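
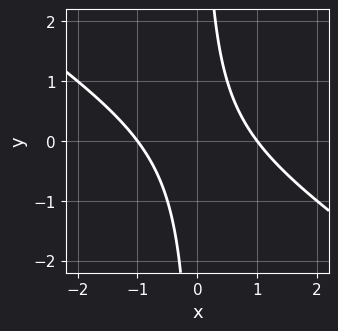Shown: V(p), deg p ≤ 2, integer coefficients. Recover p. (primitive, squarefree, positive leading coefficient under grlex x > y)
2*x^2 + 3*x*y - 2

(a) The degree is 2 — no degree-1 curve has this shape.
(b) Checking where it meets the axes: the curve avoids every integer y-axis point in the box; the x-axis gridline crossings are at x ∈ {-1, 1}.
(c) Assembling these constraints gives the stated polynomial.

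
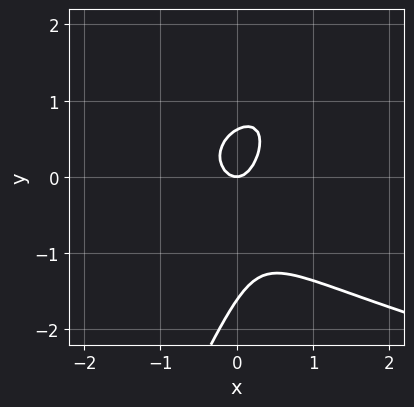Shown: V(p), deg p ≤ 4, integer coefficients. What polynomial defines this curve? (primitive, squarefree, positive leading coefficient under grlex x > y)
2*x*y^2 - y^3 - 3*x^2 - y^2 + y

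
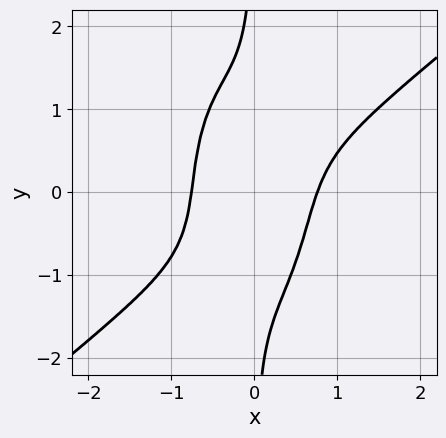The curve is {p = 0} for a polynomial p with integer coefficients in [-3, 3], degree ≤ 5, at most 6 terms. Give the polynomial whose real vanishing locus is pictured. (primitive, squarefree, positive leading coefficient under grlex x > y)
3*x^4 - 3*x^3*y - x*y^3 - x^2*y - 1

(a) The degree is 4 — the shape is more complex than any degree-3 curve.
(b) From the visible intercepts: it misses every integer gridline on the y-axis.
(c) Assembling these constraints gives the stated polynomial.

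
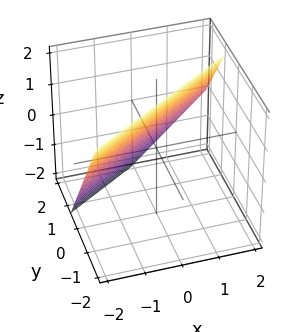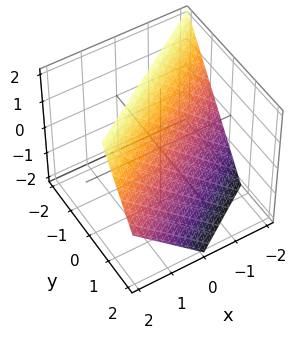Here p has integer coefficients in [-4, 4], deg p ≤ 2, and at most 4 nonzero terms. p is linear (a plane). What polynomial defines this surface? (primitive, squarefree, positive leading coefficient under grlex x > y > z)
2*x - 3*y - 2*z + 2

First, deg p = 1.
Then, observable constraints: one z-axis crossing is at z = 1; it crosses the x-axis at the gridline x = -1.
Finally, matching integer coefficients to the picture gives p.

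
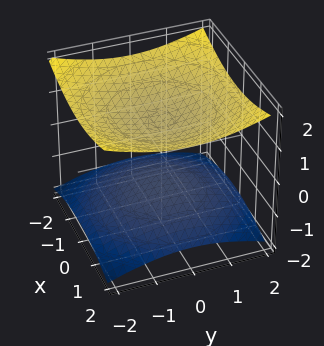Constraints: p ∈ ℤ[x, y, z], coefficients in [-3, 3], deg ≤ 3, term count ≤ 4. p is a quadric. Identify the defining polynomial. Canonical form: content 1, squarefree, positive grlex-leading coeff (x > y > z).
There are 2 components. Treating them together as one polynomial.
Degree: two sheets facing apart; a quadric, so deg p = 2.
By symmetry, every cross-section ⟂ z is a circle, so x, y appear only via x² + y²; it's symmetric under z → −z, forcing even powers of z.
Observable constraints: the surface avoids every integer x-axis point in the box; the surface avoids every integer y-axis point in the box; the z-axis gridline crossings are at z ∈ {-1, 1}.
The integer polynomial consistent with all of this is the stated p.

x^2 + y^2 - 3*z^2 + 3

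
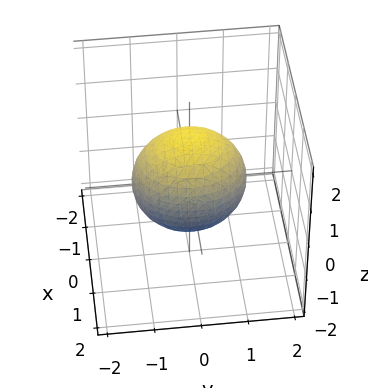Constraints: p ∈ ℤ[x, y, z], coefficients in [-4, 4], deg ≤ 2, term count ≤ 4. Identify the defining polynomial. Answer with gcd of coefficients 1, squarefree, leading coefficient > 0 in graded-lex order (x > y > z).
1. deg p = 2. A closed, bounded, convex surface; a quadric.
2. Symmetries: mirror symmetry z ↦ −z ⇒ only even powers of z; it's symmetric under x → −x, forcing even powers of x; it's symmetric under y → −y, forcing even powers of y.
3. Reading off the gridlines: among the integer gridlines, it crosses the x-axis at x ∈ {-1, 1}.
4. Solving for integer coefficients yields p as stated.

3*x^2 + 2*y^2 + 2*z^2 - 3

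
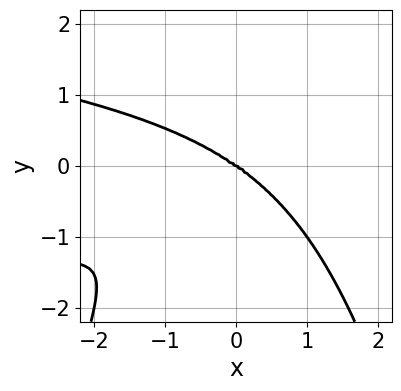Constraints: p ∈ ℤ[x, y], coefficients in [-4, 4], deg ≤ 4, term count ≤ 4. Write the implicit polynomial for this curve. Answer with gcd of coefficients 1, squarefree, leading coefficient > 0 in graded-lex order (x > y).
2*x^2*y^2 + x^3 + 3*y^3

First, the degree is 4 — the shape is more complex than any degree-3 curve.
Then, reading off the gridlines: it crosses the x-axis at the gridline x = 0; it meets the y-axis at y = 0 (among the integer gridlines).
Finally, solving for integer coefficients yields p as stated.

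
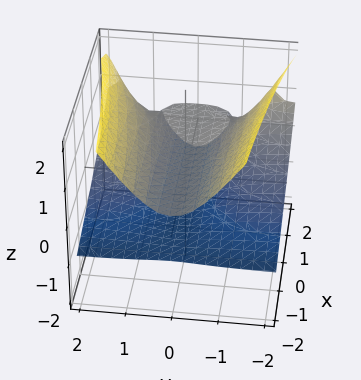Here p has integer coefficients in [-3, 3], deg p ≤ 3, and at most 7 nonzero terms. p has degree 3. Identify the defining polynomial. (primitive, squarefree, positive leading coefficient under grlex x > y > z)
1. The degree is 3 — the shape is more complex than any degree-2 surface.
2. Reading off the gridlines: the surface avoids every integer x-axis point in the box; the surface avoids every integer y-axis point in the box.
3. Matching integer coefficients to the picture gives p.

x*y^2 - 3*y^2*z + z^3 + 3*z^2 - 1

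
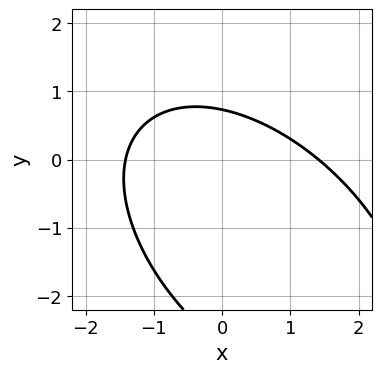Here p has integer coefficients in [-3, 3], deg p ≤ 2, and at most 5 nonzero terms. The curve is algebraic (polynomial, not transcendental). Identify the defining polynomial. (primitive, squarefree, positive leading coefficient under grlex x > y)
Degree: no degree-1 curve has this shape, so deg p = 2.
Solving for integer coefficients yields p as stated.

x^2 + x*y + y^2 + 2*y - 2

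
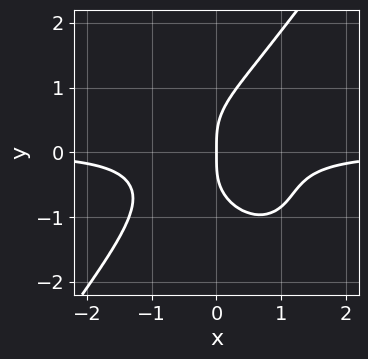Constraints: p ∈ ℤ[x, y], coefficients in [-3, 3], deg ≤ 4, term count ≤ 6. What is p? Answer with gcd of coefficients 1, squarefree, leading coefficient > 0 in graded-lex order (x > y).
3*x^3*y + x*y^3 - 2*y^4 + 3*x*y^2 + 2*x

The degree is 4 — no degree-3 curve has this shape.
Against the integer gridlines: one x-axis crossing is at x = 0; one y-axis crossing is at y = 0.
Matching integer coefficients to the picture gives p.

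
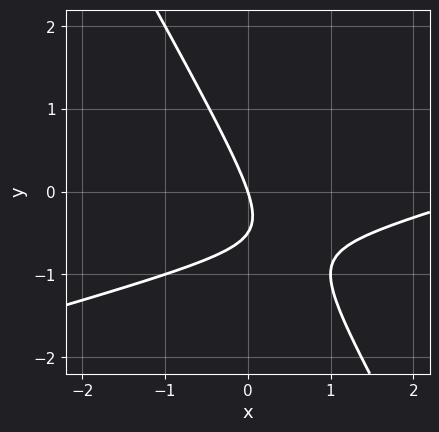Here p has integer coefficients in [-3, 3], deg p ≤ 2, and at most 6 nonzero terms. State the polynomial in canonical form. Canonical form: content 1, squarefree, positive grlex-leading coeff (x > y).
1. The degree is 2 — the shape is more complex than any degree-1 curve.
2. Checking where it meets the axes: it crosses the y-axis at the gridline y = 0; it meets the x-axis at x = 0 (among the integer gridlines).
3. Putting this together gives p.

x^2 - 3*x*y - 2*y^2 - 3*x - y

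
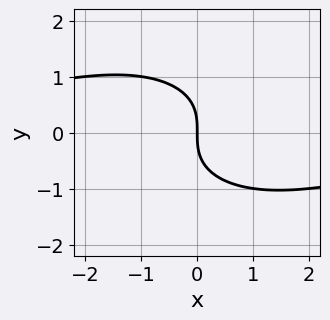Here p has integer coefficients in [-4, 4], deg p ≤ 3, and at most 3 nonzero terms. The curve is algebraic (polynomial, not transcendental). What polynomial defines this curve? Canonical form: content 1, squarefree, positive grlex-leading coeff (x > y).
deg p = 3. No degree-2 curve has this shape.
From the axis intercepts and sections: it meets the y-axis at y = 0 (among the integer gridlines); it crosses the x-axis at the gridline x = 0.
Solving for integer coefficients yields p as stated.

x^2*y + 2*y^3 + 3*x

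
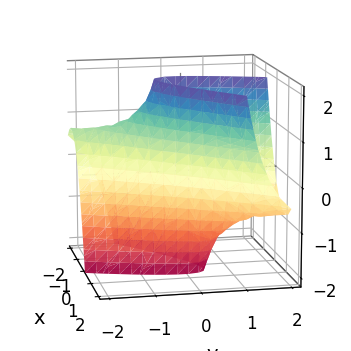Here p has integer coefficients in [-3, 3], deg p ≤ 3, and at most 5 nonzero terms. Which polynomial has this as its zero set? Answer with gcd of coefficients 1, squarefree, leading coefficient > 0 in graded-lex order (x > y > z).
2*x^2 - 3*x*y + y^2 - y*z - 1

First, the degree is 2 — a generic line meets the surface in up to 2 points.
Next, checking where it meets the axes: the y-axis gridline crossings are at y ∈ {-1, 1}; it misses every integer gridline on the z-axis.
Finally, the integer polynomial consistent with all of this is the stated p.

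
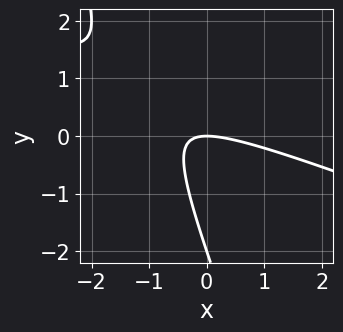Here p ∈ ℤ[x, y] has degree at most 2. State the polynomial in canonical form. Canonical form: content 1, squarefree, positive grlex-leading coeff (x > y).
x^2 + 3*x*y + y^2 + 2*y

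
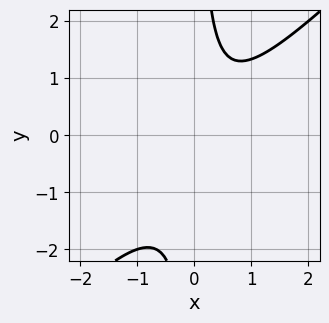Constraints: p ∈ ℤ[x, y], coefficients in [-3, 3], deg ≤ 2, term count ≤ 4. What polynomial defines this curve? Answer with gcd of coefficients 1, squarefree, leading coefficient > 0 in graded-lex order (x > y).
3*x^2 - 3*x*y - x + 2

First, deg p = 2. The shape is more complex than any degree-1 curve.
Then, from the axis intercepts and sections: it misses every integer gridline on the x-axis; no y-intercept at any integer in the box.
Finally, putting this together gives p.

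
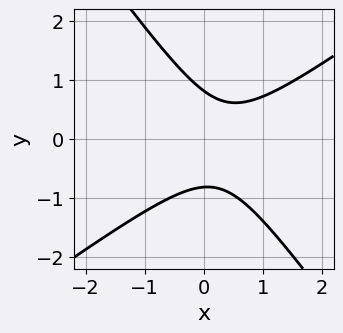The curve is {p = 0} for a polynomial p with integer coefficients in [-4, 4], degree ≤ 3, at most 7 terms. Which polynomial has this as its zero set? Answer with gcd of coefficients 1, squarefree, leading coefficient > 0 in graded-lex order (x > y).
3*x^2 - 2*x*y - 3*y^2 - 2*x + 2

First, degree: no degree-1 curve has this shape, so deg p = 2.
Next, observable constraints: the curve avoids every integer x-axis point in the box.
Finally, putting this together gives p.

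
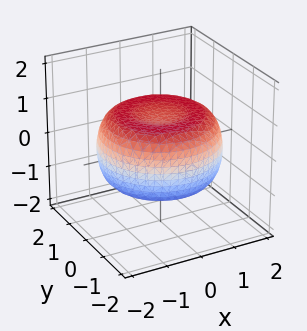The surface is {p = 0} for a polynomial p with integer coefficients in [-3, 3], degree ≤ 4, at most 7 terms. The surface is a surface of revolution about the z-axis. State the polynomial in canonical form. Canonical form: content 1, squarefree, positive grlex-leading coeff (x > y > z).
x^4 + 2*x^2*y^2 + y^4 - 2*x^2 - 2*y^2 + 3*z^2 - 2

Degree: the shape is more complex than any degree-3 surface, so deg p = 4.
Symmetries: rotational symmetry about the z-axis ⇒ p depends on x, y only through x² + y².
Checking where it meets the axes: a circular section at z = 1 has radius exactly 1.
These observations pin down the coefficients.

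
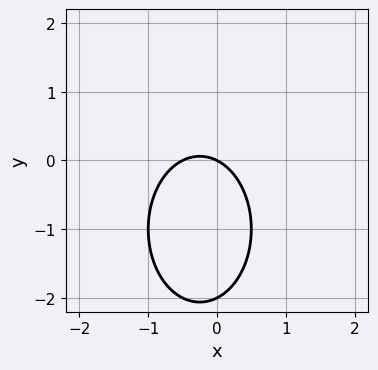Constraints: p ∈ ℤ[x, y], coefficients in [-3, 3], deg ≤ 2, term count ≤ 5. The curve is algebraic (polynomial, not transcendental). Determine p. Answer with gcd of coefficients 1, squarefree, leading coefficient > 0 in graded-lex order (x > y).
2*x^2 + y^2 + x + 2*y

Degree: no degree-1 curve has this shape, so deg p = 2.
Against the integer gridlines: it crosses the x-axis at the gridline x = 0; among the integer gridlines, it crosses the y-axis at y ∈ {-2, 0}.
Fitting integer coefficients to these (and the overall shape) gives p.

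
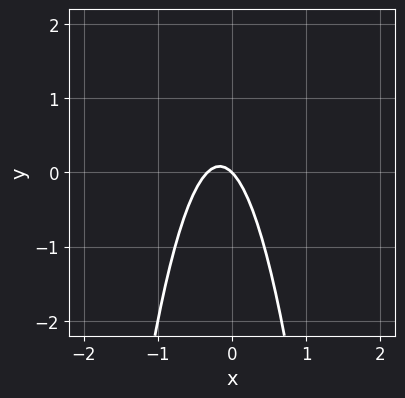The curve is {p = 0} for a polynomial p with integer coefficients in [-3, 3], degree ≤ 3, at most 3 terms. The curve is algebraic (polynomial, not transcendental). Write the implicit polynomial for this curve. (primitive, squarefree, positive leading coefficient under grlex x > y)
3*x^2 + x + y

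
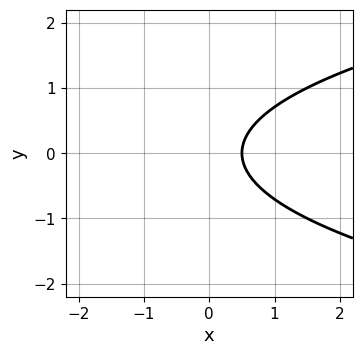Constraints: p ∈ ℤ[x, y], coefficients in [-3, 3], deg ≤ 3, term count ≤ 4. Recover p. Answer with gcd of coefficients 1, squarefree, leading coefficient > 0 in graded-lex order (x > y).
First, degree: a generic line meets the curve in up to 2 points, so deg p = 2.
Then, symmetries: the y ↦ −y reflection is a symmetry, so y appears only in even powers.
Next, against the integer gridlines: the curve avoids every integer y-axis point in the box.
Finally, assembling these constraints gives the stated polynomial.

2*y^2 - 2*x + 1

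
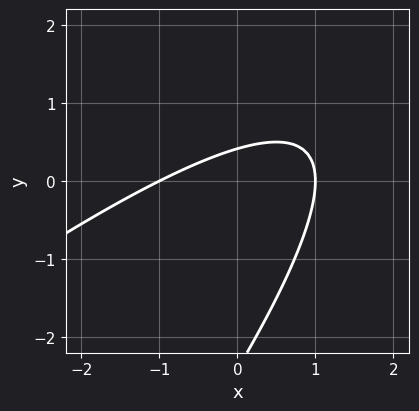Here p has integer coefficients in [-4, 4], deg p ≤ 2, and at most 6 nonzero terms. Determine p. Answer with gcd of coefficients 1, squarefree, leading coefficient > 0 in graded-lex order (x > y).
x^2 - 2*x*y + y^2 + 2*y - 1

(a) Degree: no degree-1 curve has this shape, so deg p = 2.
(b) From the visible intercepts: among the integer gridlines, it crosses the x-axis at x ∈ {-1, 1}.
(c) Assembling these constraints gives the stated polynomial.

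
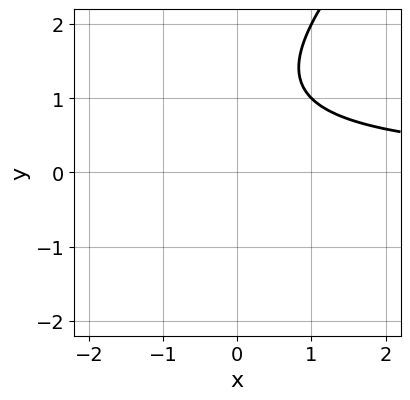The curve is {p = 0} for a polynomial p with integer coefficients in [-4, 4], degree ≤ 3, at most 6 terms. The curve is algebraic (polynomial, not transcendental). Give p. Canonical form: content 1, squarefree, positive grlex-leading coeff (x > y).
First, deg p = 2. A generic line meets the curve in up to 2 points.
Next, from the visible intercepts: the curve avoids every integer x-axis point in the box; no y-intercept at any integer in the box.
Finally, solving for integer coefficients yields p as stated.

x*y - y^2 + 2*y - 2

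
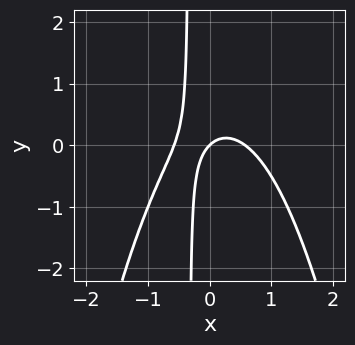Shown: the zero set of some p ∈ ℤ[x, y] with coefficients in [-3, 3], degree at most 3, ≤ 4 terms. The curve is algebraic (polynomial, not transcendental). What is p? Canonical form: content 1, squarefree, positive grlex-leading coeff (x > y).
(a) deg p = 3.
(b) Against the integer gridlines: one y-axis crossing is at y = 0; one x-axis crossing is at x = 0.
(c) Assembling these constraints gives the stated polynomial.

3*x^3 + 3*x*y - x + y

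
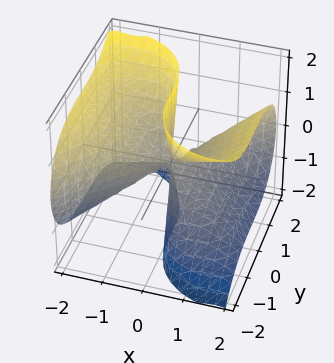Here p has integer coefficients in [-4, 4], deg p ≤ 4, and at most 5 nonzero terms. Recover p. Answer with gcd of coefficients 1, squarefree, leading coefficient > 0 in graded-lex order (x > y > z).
x^3 - 2*x*z^2 - y^3

Degree: the shape is more complex than any degree-2 surface, so deg p = 3.
Observable constraints: every point of the z-axis in the box is on the surface; it crosses the x-axis at the gridline x = 0; it crosses the y-axis at the gridline y = 0.
Fitting integer coefficients to these (and the overall shape) gives p.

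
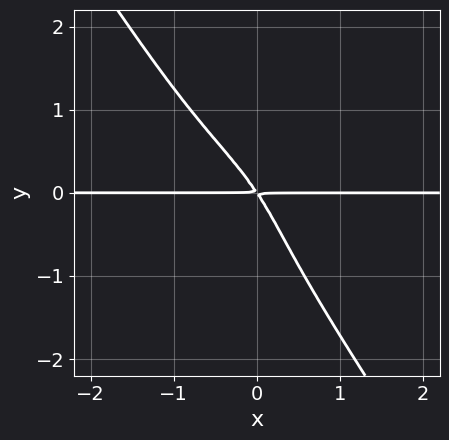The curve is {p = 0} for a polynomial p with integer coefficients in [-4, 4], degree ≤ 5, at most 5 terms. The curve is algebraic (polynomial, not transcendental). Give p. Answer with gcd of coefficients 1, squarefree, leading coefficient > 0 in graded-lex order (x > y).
(a) The degree is 4 — the shape is more complex than any degree-3 curve.
(b) Reading off the gridlines: every point of the x-axis in the box is on the curve.
(c) The integer polynomial consistent with all of this is the stated p.

3*x*y^3 + 2*y^4 - x*y^2 + 3*x*y + 2*y^2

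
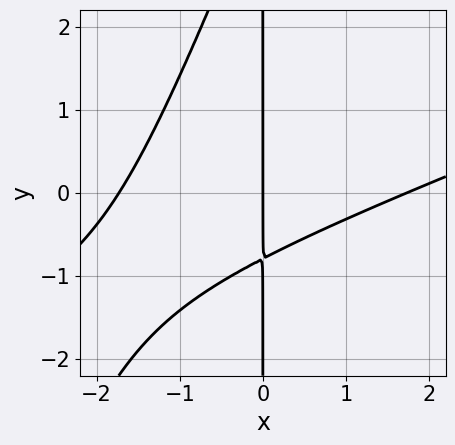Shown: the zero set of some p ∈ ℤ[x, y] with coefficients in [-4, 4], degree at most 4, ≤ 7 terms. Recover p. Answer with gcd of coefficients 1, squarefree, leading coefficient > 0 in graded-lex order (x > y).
x^3 - 3*x^2*y + x*y^2 - 3*x*y - 3*x

1. Degree: no degree-2 curve has this shape, so deg p = 3.
2. Observable constraints: the visible y-axis segment lies entirely on the curve; it crosses the x-axis at the gridline x = 0.
3. Matching integer coefficients to the picture gives p.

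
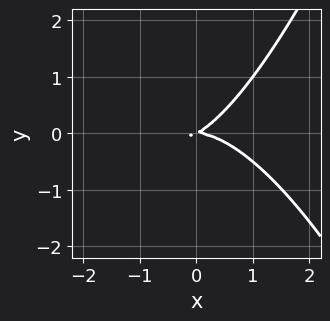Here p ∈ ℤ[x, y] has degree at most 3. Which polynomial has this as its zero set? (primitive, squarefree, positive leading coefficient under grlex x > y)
x^3 + x*y - 2*y^2

(a) deg p = 3.
(b) Checking where it meets the axes: one x-axis crossing is at x = 0; one y-axis crossing is at y = 0.
(c) Matching integer coefficients to the picture gives p.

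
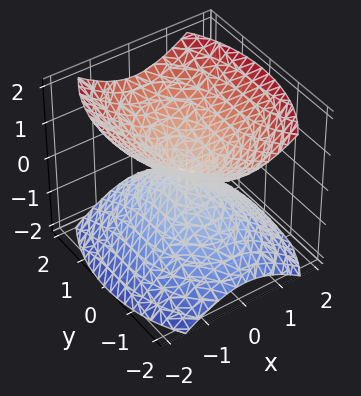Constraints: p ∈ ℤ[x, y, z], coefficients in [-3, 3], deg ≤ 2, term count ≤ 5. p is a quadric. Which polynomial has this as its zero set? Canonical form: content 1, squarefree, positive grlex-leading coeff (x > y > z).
2*x^2 + y^2 - 2*z^2

1. There are 2 components.
2. The degree is 2 — a double cone through the origin; a quadric.
3. Symmetries: the x ↦ −x reflection is a symmetry, so x appears only in even powers; mirror symmetry z ↦ −z ⇒ only even powers of z; it's symmetric under y → −y, forcing even powers of y.
4. From the axis intercepts and sections: one x-axis crossing is at x = 0; one z-axis crossing is at z = 0.
5. Putting this together gives p.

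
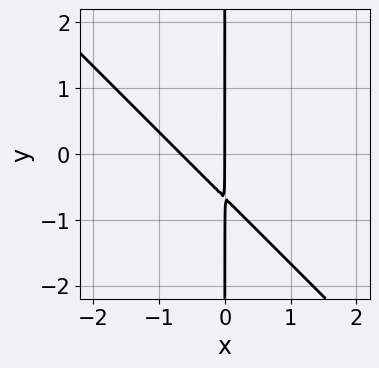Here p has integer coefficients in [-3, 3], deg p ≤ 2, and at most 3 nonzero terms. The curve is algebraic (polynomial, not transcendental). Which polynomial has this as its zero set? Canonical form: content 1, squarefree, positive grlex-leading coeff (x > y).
3*x^2 + 3*x*y + 2*x

1. deg p = 2.
2. Observable constraints: it meets the x-axis at x = 0 (among the integer gridlines); every point of the y-axis in the box is on the curve.
3. Assembling these constraints gives the stated polynomial.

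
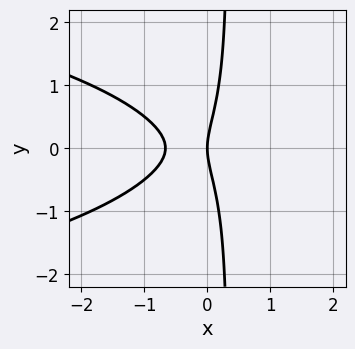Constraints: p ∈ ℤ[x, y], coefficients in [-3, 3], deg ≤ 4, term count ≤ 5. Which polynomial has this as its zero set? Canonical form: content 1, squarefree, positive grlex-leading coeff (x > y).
(a) Degree: no degree-2 curve has this shape, so deg p = 3.
(b) Symmetries: it's symmetric under y → −y, forcing even powers of y.
(c) From the visible intercepts: one y-axis crossing is at y = 0; it crosses the x-axis at the gridline x = 0.
(d) Assembling these constraints gives the stated polynomial.

3*x*y^2 + 3*x^2 - y^2 + 2*x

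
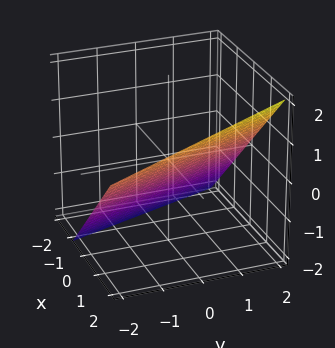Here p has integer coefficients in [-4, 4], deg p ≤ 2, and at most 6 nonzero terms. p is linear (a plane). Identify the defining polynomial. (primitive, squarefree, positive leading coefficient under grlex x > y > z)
3*x + y - 3*z - 2

First, the degree is 1 — every cross-section is a straight line — this is a plane.
Next, from the visible intercepts: it meets the y-axis at y = 2 (among the integer gridlines).
Finally, these observations pin down the coefficients.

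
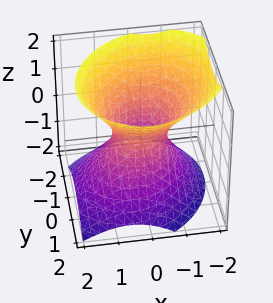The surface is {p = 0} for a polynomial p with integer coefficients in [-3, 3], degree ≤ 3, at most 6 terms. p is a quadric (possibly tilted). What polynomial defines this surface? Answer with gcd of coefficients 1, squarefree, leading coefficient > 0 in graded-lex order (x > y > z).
3*x^2 - x*y + x*z + 3*y^2 - 3*z^2 - 2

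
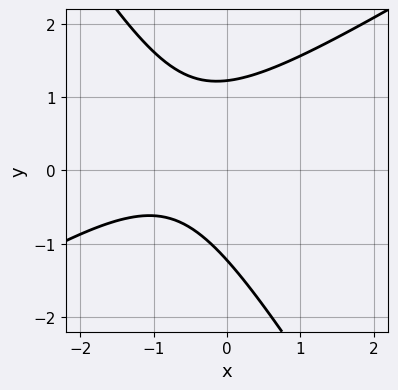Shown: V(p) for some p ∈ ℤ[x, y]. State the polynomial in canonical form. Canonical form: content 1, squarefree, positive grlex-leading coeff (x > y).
2*x^2 - 2*x*y - 2*y^2 + 3*x + 3

1. deg p = 2.
2. Checking where it meets the axes: no x-intercept at any integer in the box.
3. Matching integer coefficients to the picture gives p.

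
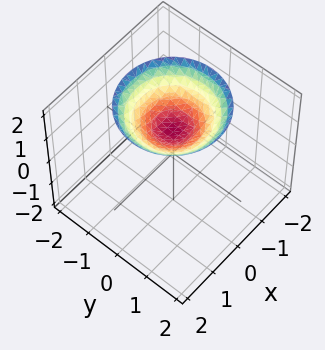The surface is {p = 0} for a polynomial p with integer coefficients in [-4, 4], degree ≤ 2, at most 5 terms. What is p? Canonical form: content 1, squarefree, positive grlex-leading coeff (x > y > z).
First, deg p = 2. The shape is more complex than any degree-1 surface.
Then, symmetries: rotational symmetry about the z-axis ⇒ p depends on x, y only through x² + y².
Next, from the axis intercepts and sections: a circular section at z = 2 has radius between 1 and 2; no x-intercept at any integer in the box; it crosses the z-axis at the gridline z = 1; the surface avoids every integer y-axis point in the box.
Finally, solving for integer coefficients yields p as stated.

x^2 + y^2 - 2*z + 2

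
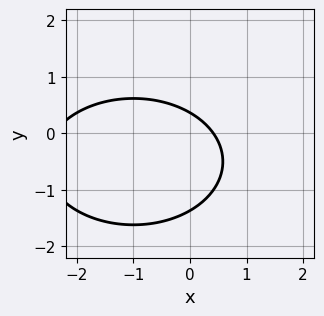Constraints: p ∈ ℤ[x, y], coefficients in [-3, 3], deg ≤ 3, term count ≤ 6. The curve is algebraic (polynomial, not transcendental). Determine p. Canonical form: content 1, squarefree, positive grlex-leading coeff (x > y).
x^2 + 2*y^2 + 2*x + 2*y - 1

First, the degree is 2 — no degree-1 curve has this shape.
Finally, the integer polynomial consistent with all of this is the stated p.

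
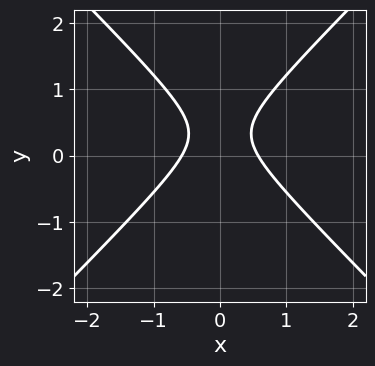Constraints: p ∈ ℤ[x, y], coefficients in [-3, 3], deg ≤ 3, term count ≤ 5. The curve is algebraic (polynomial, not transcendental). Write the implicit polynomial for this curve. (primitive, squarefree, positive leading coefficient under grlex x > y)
3*x^2 - 3*y^2 + 2*y - 1

Degree: a generic line meets the curve in up to 2 points, so deg p = 2.
Symmetries: mirror symmetry x ↦ −x ⇒ only even powers of x.
Reading off the gridlines: it misses every integer gridline on the y-axis.
Assembling these constraints gives the stated polynomial.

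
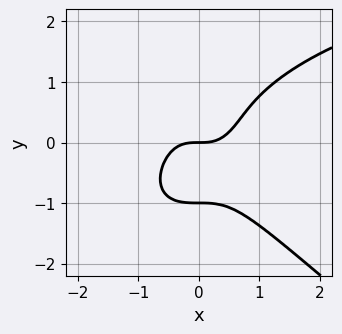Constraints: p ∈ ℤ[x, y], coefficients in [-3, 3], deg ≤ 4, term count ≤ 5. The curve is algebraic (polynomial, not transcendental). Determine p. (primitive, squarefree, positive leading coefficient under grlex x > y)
1. Degree: no degree-3 curve has this shape, so deg p = 4.
2. From the visible intercepts: it crosses the x-axis at the gridline x = 0; the y-axis gridline crossings are at y ∈ {-1, 0}.
3. Together with the visible shape, these determine p as stated.

x^3*y + 2*y^4 - 3*x^3 + 2*y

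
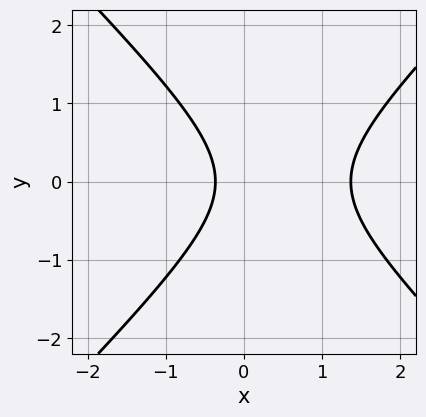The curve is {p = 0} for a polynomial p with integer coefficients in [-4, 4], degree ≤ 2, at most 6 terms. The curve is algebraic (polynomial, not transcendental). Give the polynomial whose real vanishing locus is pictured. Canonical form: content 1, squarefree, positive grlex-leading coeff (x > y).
2*x^2 - 2*y^2 - 2*x - 1

(a) Degree: the shape is more complex than any degree-1 curve, so deg p = 2.
(b) Symmetries: mirror symmetry y ↦ −y ⇒ only even powers of y.
(c) From the axis intercepts and sections: no y-intercept at any integer in the box.
(d) Together with the visible shape, these determine p as stated.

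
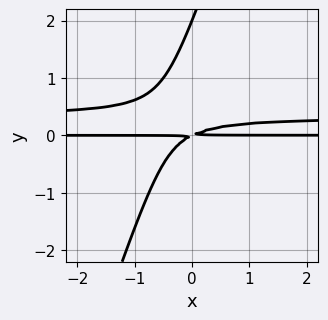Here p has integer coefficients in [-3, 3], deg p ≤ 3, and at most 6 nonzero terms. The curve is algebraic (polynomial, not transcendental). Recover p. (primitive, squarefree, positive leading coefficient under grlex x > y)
The degree is 3 — a generic line meets the curve in up to 3 points.
From the axis intercepts and sections: the visible x-axis segment lies entirely on the curve; it meets the y-axis at y = 2 (among the integer gridlines).
These observations pin down the coefficients.

3*x*y^2 - y^3 - x*y + 2*y^2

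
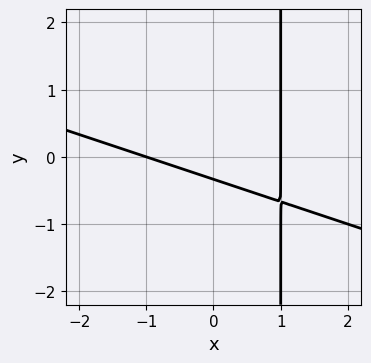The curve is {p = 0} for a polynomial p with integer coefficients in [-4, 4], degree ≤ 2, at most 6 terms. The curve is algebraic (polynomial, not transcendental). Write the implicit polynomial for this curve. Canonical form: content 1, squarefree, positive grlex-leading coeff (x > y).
x^2 + 3*x*y - 3*y - 1

First, the degree is 2 — a generic line meets the curve in up to 2 points.
Next, checking where it meets the axes: the x-axis gridline crossings are at x ∈ {-1, 1}.
Finally, together with the visible shape, these determine p as stated.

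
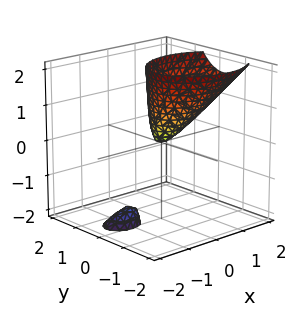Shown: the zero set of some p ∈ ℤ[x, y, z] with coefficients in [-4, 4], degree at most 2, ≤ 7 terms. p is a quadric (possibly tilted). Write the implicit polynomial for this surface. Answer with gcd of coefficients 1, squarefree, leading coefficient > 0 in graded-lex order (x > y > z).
(a) There are 2 components. Treating them together as one polynomial.
(b) The degree is 2 — a generic line meets the surface in up to 2 points.
(c) Against the integer gridlines: one x-axis crossing is at x = 0; it crosses the z-axis at the gridline z = 0; it crosses the y-axis at the gridline y = 0.
(d) These observations pin down the coefficients.

2*x^2 - 2*x*z + 3*y^2 + y*z - z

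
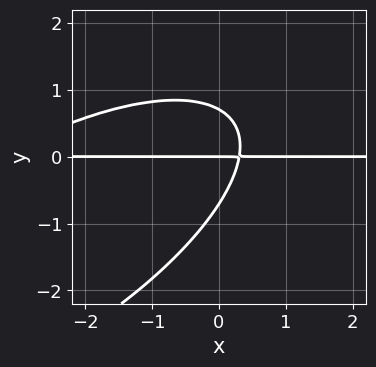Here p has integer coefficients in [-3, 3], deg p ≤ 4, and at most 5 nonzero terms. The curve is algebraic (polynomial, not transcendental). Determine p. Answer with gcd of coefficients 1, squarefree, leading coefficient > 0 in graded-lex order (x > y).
x^2*y - 2*x*y^2 + 2*y^3 + 3*x*y - y

1. Degree: the shape is more complex than any degree-2 curve, so deg p = 3.
2. Checking where it meets the axes: one y-axis crossing is at y = 0; the visible x-axis segment lies entirely on the curve.
3. Assembling these constraints gives the stated polynomial.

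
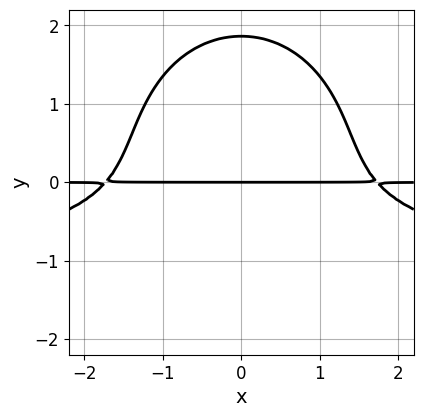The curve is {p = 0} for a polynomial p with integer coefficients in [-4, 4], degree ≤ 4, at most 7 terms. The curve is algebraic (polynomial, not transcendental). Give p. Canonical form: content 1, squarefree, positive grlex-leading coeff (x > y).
x^2*y^2 + y^4 + x^2*y - y^3 - 3*y

First, degree: the shape is more complex than any degree-3 curve, so deg p = 4.
Next, symmetries: the x ↦ −x reflection is a symmetry, so x appears only in even powers.
Next, against the integer gridlines: it meets the y-axis at y = 0 (among the integer gridlines); every point of the x-axis in the box is on the curve.
Finally, these observations pin down the coefficients.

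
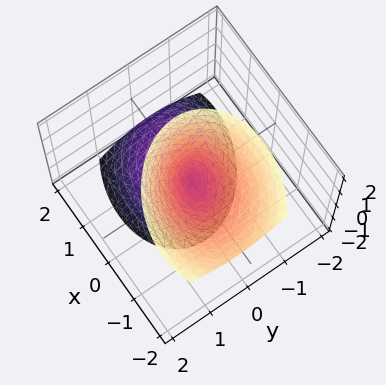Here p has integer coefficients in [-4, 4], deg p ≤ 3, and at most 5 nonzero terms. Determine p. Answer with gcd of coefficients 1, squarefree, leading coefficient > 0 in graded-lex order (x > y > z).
There are 2 components. Treating them together as one polynomial.
deg p = 2. No degree-1 surface has this shape.
Checking where it meets the axes: it meets the z-axis at z = 0 (among the integer gridlines); it crosses the y-axis at the gridline y = 0; it crosses the x-axis at the gridline x = 0.
Putting this together gives p.

2*x^2 + x*y + 2*x*z + 3*y^2 - z^2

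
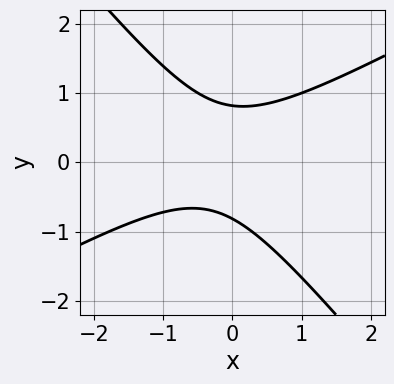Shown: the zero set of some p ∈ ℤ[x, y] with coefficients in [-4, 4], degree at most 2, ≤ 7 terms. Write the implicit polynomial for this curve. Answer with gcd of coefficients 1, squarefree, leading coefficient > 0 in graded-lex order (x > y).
1. Degree: the shape is more complex than any degree-1 curve, so deg p = 2.
2. Checking where it meets the axes: no x-intercept at any integer in the box.
3. These observations pin down the coefficients.

2*x^2 - 2*x*y - 3*y^2 + x + 2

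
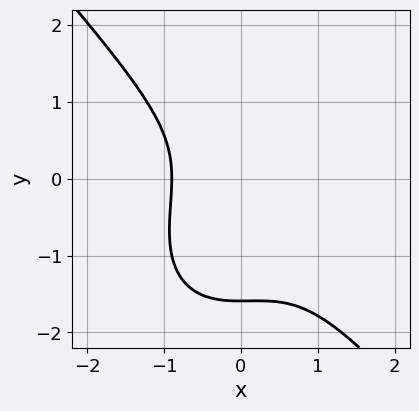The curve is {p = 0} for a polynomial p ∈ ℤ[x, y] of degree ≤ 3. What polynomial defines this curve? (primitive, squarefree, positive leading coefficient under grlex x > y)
3*x^3 + 2*y^3 - x^2 + 2*y^2 + 3

(a) deg p = 3. No degree-2 curve has this shape.
(b) Solving for integer coefficients yields p as stated.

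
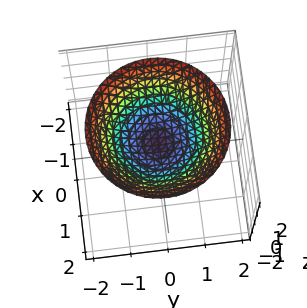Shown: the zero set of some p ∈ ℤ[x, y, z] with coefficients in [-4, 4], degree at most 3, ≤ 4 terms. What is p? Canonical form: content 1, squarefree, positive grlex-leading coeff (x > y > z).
First, degree: the shape is more complex than any degree-1 surface, so deg p = 2.
Then, by symmetry, the z-axis is an axis of rotation, so x and y enter only as x² + y².
Then, checking where it meets the axes: the surface avoids every integer x-axis point in the box; no y-intercept at any integer in the box.
Finally, fitting integer coefficients to these (and the overall shape) gives p.

x^2 + y^2 - 2*z + 1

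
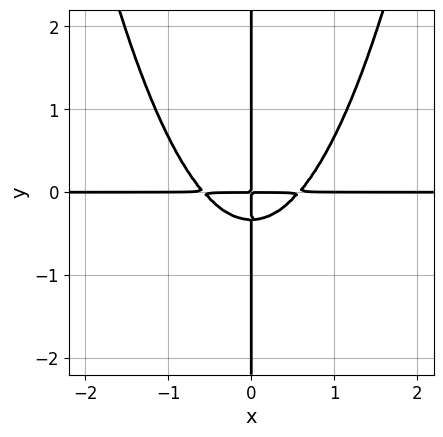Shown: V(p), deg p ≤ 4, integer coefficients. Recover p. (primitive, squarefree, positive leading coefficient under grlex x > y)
3*x^3*y - 3*x*y^2 - x*y

First, deg p = 4.
Next, reading off the gridlines: every point of the y-axis in the box is on the curve; the visible x-axis segment lies entirely on the curve.
Finally, fitting integer coefficients to these (and the overall shape) gives p.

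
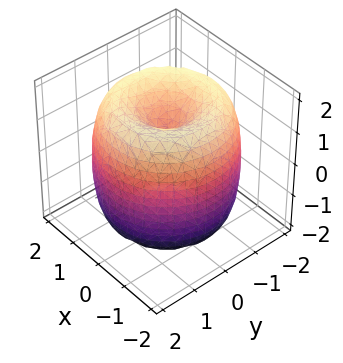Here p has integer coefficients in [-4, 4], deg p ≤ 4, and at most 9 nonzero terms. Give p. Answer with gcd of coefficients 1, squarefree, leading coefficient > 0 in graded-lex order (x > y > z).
x^4 + 2*x^2*y^2 + y^4 - 3*x^2 - 3*y^2 + z^2 - 1

1. deg p = 4. No degree-3 surface has this shape.
2. By symmetry, the z-axis is an axis of rotation, so x and y enter only as x² + y².
3. Reading off the gridlines: the z-axis gridline crossings are at z ∈ {-1, 1}; a circular section at z = -1 has radius between 1 and 2.
4. Assembling these constraints gives the stated polynomial.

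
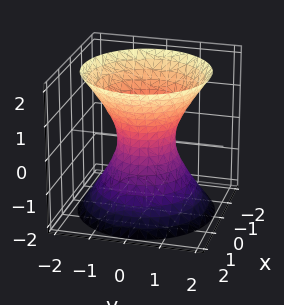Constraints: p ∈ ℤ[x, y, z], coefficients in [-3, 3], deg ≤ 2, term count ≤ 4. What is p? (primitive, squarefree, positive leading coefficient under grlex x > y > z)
3*x^2 + 3*y^2 - 2*z^2 - 2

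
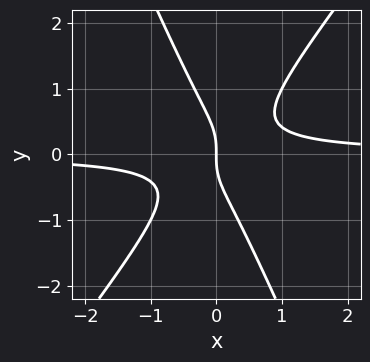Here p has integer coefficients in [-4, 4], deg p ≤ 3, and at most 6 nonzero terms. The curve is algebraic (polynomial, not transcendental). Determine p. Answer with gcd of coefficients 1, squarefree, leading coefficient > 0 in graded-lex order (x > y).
3*x^2*y - x*y^2 - y^3 - x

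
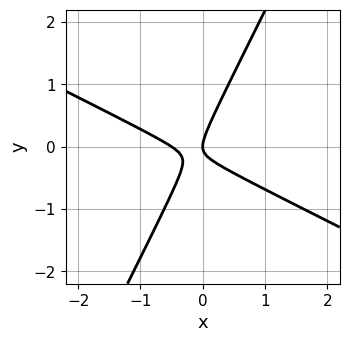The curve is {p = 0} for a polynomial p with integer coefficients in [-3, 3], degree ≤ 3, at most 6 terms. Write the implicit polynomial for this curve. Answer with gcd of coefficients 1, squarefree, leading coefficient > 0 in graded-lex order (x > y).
The degree is 2 — a generic line meets the curve in up to 2 points.
From the axis intercepts and sections: it meets the x-axis at x = 0 (among the integer gridlines); it crosses the y-axis at the gridline y = 0.
Solving for integer coefficients yields p as stated.

2*x^2 + 3*x*y - 2*y^2 + x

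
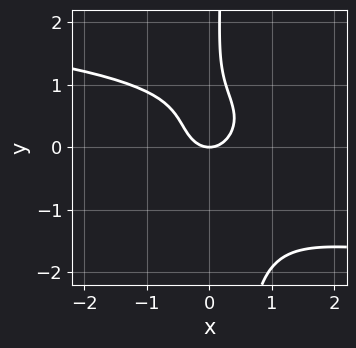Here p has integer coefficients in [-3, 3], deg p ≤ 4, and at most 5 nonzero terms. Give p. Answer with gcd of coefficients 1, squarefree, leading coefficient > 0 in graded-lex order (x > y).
First, deg p = 4. The shape is more complex than any degree-3 curve.
Then, reading off the gridlines: it meets the y-axis at y = 0 (among the integer gridlines); it meets the x-axis at x = 0 (among the integer gridlines).
Finally, solving for integer coefficients yields p as stated.

3*x*y^3 - y^3 + 3*x^2 + 2*y^2 - 2*y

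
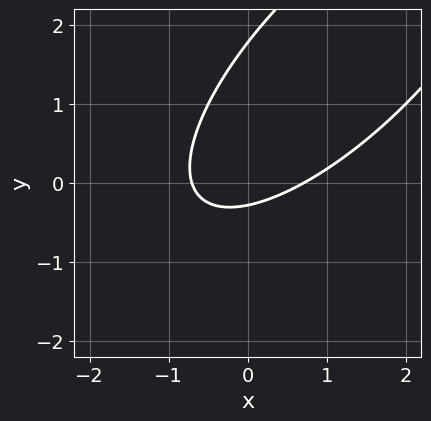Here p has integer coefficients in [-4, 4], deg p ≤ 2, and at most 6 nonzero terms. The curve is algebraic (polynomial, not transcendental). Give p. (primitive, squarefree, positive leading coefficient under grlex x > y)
2*x^2 - 3*x*y + 2*y^2 - 3*y - 1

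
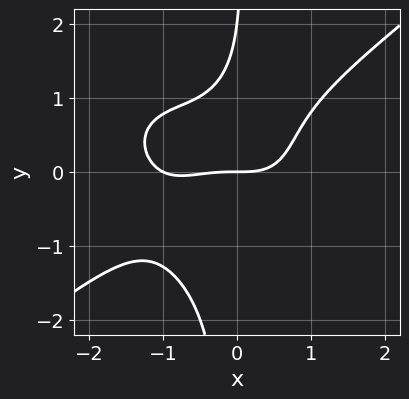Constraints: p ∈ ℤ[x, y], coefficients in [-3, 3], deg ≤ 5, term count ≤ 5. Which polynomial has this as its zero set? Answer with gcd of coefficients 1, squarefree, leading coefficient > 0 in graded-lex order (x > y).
1. Degree: the shape is more complex than any degree-3 curve, so deg p = 4.
2. Against the integer gridlines: among the integer gridlines, it crosses the x-axis at x ∈ {-1, 0}; the y-axis gridline crossings are at y ∈ {0, 2}.
3. Together with the visible shape, these determine p as stated.

x^4 - 2*x*y^3 + x^3 + y^2 - 2*y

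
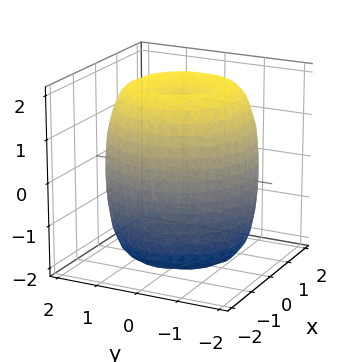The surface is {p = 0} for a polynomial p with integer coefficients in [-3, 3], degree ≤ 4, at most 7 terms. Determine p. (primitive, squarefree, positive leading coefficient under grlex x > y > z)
x^4 + 2*x^2*y^2 + y^4 - 2*x^2 - 2*y^2 + z^2 - 3

The degree is 4 — no degree-3 surface has this shape.
Symmetries: the z-axis is an axis of rotation, so x and y enter only as x² + y².
Against the integer gridlines: a circular section at z = -1 has radius between 1 and 2.
Together with the visible shape, these determine p as stated.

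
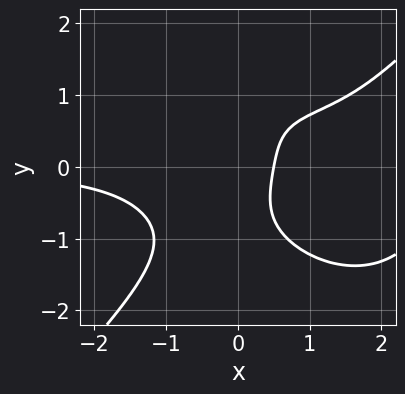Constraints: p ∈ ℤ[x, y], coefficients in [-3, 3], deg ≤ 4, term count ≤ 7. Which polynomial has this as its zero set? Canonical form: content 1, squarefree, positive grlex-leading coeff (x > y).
First, the degree is 4 — the shape is more complex than any degree-3 curve.
Then, from the visible intercepts: the curve avoids every integer y-axis point in the box.
Finally, matching integer coefficients to the picture gives p.

x^3*y - y^4 - 2*x^2*y + 2*x - 1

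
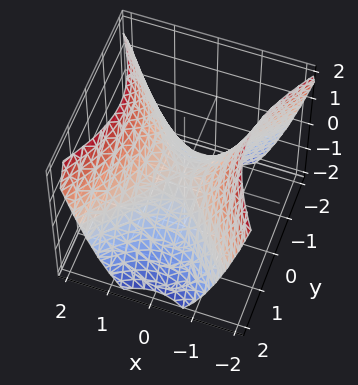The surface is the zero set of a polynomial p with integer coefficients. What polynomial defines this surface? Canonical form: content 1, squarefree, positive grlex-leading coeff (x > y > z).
3*x^2 - 2*y^2 - 3*z

1. Degree: a saddle surface; a quadric, so deg p = 2.
2. Symmetries: mirror symmetry x ↦ −x ⇒ only even powers of x; the y ↦ −y reflection is a symmetry, so y appears only in even powers.
3. Against the integer gridlines: one y-axis crossing is at y = 0; one z-axis crossing is at z = 0; it meets the x-axis at x = 0 (among the integer gridlines).
4. Fitting integer coefficients to these (and the overall shape) gives p.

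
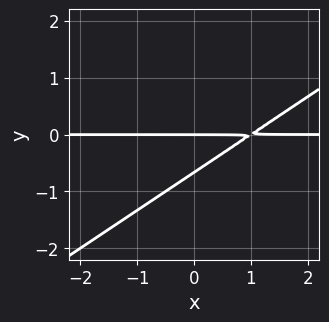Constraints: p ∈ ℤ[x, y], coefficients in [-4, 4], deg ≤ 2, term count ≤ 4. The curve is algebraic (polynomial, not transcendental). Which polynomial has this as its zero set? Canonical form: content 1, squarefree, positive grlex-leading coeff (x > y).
(a) deg p = 2.
(b) Observable constraints: it crosses the y-axis at the gridline y = 0; the visible x-axis segment lies entirely on the curve.
(c) Matching integer coefficients to the picture gives p.

2*x*y - 3*y^2 - 2*y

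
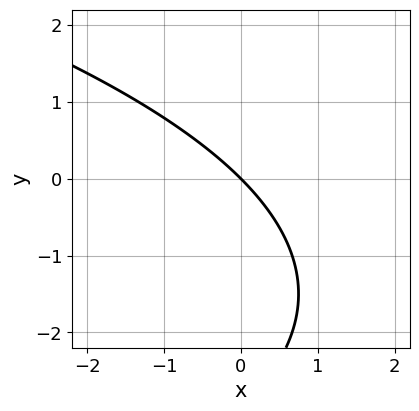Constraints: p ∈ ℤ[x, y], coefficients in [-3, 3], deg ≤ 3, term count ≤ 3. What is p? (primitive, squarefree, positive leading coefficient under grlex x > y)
(a) deg p = 2.
(b) Checking where it meets the axes: one x-axis crossing is at x = 0; it crosses the y-axis at the gridline y = 0.
(c) Assembling these constraints gives the stated polynomial.

y^2 + 3*x + 3*y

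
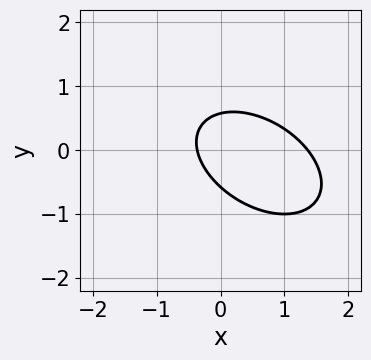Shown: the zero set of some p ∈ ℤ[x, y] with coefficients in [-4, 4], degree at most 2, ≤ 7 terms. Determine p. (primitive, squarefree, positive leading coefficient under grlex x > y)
The degree is 2 — a generic line meets the curve in up to 2 points.
The integer polynomial consistent with all of this is the stated p.

2*x^2 + 2*x*y + 3*y^2 - 2*x - 1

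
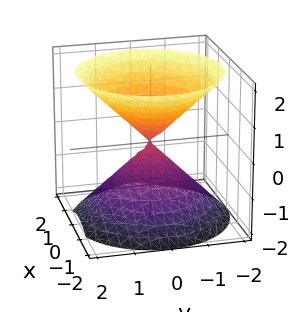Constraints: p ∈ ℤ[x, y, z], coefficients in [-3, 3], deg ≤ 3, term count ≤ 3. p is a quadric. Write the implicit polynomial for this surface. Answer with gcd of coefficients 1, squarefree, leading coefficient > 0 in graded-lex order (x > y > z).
x^2 + y^2 - z^2

There are 2 components. They look like related sheets of one shape, so recover p as a whole.
deg p = 2. A double cone through the origin; a quadric.
Symmetries: it's symmetric under z → −z, forcing even powers of z; the z-axis is an axis of rotation, so x and y enter only as x² + y².
Checking where it meets the axes: it crosses the y-axis at the gridline y = 0; it crosses the z-axis at the gridline z = 0; one x-axis crossing is at x = 0.
Together with the visible shape, these determine p as stated.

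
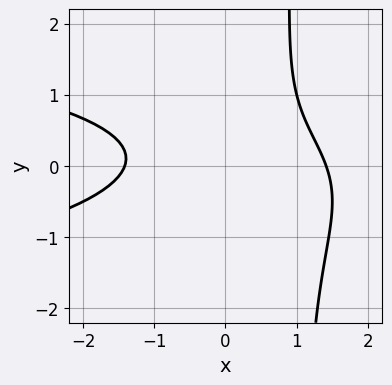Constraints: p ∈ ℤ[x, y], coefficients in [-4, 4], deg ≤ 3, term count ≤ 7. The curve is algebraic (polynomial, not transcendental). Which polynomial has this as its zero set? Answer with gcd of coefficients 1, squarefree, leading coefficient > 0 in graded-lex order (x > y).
(a) Degree: no degree-2 curve has this shape, so deg p = 3.
(b) From the visible intercepts: it misses every integer gridline on the y-axis.
(c) These observations pin down the coefficients.

2*x*y^2 + x^2 - 2*y^2 + y - 2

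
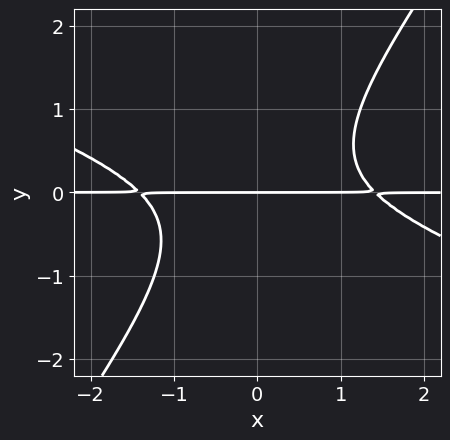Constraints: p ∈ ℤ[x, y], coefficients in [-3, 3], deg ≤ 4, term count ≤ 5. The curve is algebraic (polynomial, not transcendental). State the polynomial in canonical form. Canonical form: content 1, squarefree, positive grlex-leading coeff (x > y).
1. The degree is 3 — no degree-2 curve has this shape.
2. Observable constraints: the visible x-axis segment lies entirely on the curve; it meets the y-axis at y = 0 (among the integer gridlines).
3. Putting this together gives p.

x^2*y + 2*x*y^2 - 2*y^3 - 2*y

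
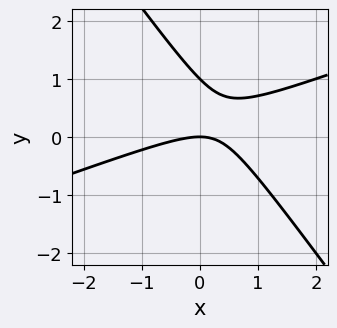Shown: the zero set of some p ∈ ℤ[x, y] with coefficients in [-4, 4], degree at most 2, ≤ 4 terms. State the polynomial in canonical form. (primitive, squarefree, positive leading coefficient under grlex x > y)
x^2 - 2*x*y - 2*y^2 + 2*y

(a) deg p = 2. No degree-1 curve has this shape.
(b) Against the integer gridlines: it meets the x-axis at x = 0 (among the integer gridlines); the y-axis gridline crossings are at y ∈ {0, 1}.
(c) Putting this together gives p.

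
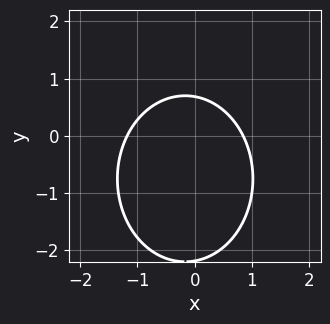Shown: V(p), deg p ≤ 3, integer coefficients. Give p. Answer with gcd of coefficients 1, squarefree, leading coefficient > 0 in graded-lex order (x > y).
3*x^2 + 2*y^2 + x + 3*y - 3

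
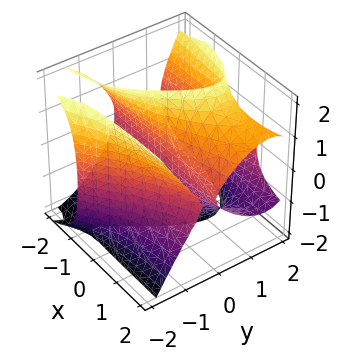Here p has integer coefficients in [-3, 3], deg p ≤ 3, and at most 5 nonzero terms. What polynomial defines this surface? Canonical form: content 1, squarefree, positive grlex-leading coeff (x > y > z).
1. The degree is 3 — no degree-2 surface has this shape.
2. Against the integer gridlines: it meets the y-axis at y = 0 (among the integer gridlines); every point of the x-axis in the box is on the surface.
3. Putting this together gives p. Check: (0, 0, 2) on the z-axis lies on the surface, and p(0, 0, 2) = 0. ✓

x*y^2 - x*z^2 - y^3 - x*y + 3*y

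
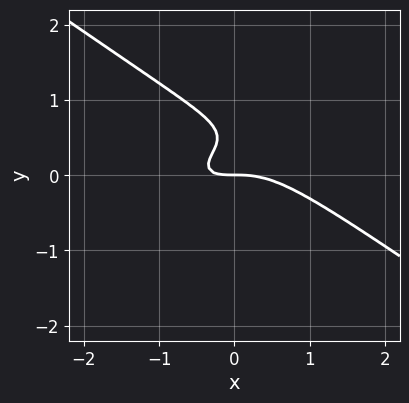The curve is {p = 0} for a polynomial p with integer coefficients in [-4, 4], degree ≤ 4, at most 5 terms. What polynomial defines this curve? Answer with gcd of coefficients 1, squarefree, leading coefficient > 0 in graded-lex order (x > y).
The degree is 3 — a generic line meets the curve in up to 3 points.
From the visible intercepts: it crosses the y-axis at the gridline y = 0; it crosses the x-axis at the gridline x = 0.
Together with the visible shape, these determine p as stated.

x^3 + 3*y^3 + x*y - 3*y^2 + y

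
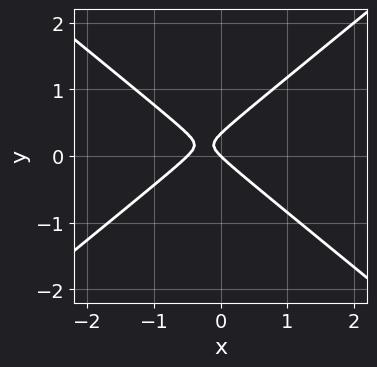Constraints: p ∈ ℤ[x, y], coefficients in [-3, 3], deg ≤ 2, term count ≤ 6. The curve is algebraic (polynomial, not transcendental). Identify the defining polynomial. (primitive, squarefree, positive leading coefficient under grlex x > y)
2*x^2 - 3*y^2 + x + y

(a) Degree: a generic line meets the curve in up to 2 points, so deg p = 2.
(b) Observable constraints: it crosses the y-axis at the gridline y = 0; it crosses the x-axis at the gridline x = 0.
(c) Assembling these constraints gives the stated polynomial.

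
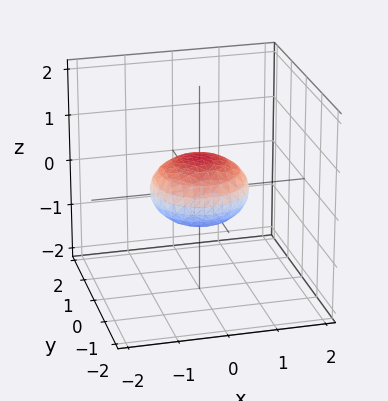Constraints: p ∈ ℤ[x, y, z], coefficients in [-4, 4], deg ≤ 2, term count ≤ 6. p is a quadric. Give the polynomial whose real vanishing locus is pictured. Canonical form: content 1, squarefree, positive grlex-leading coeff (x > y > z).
x^2 + y^2 + 2*z^2 - 1

1. Degree: bounded and convex; a quadric, so deg p = 2.
2. Symmetries: the z ↦ −z reflection is a symmetry, so z appears only in even powers; the surface is invariant under rotation about z: p = q(x² + y², z).
3. From the visible intercepts: the x-axis gridline crossings are at x ∈ {-1, 1}; among the integer gridlines, it crosses the y-axis at y ∈ {-1, 1}; a circular section at z = 0 has radius exactly 1.
4. Assembling these constraints gives the stated polynomial.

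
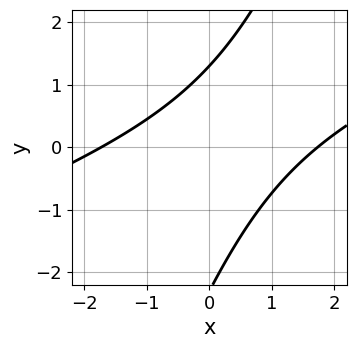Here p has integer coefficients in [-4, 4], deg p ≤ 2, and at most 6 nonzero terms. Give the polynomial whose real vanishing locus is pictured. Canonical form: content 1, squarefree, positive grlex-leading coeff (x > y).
The degree is 2 — no degree-1 curve has this shape.
The integer polynomial consistent with all of this is the stated p.

x^2 - 3*x*y + y^2 + y - 3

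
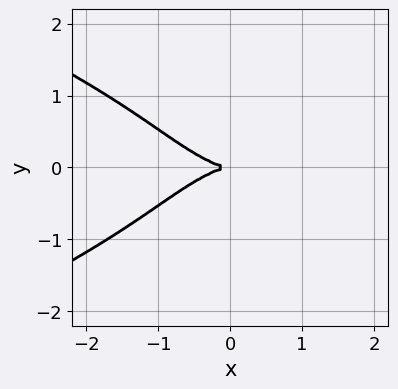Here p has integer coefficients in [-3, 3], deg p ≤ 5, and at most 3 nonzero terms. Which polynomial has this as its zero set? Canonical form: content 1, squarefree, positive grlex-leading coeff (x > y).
2*y^4 + x^3 + 3*y^2

1. The degree is 4 — the shape is more complex than any degree-3 curve.
2. Symmetries: the y ↦ −y reflection is a symmetry, so y appears only in even powers.
3. From the axis intercepts and sections: one x-axis crossing is at x = 0; it crosses the y-axis at the gridline y = 0.
4. The integer polynomial consistent with all of this is the stated p.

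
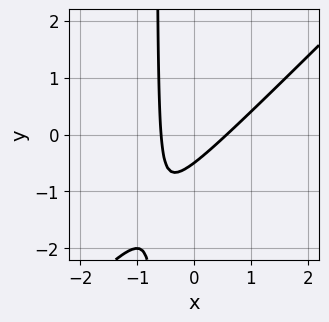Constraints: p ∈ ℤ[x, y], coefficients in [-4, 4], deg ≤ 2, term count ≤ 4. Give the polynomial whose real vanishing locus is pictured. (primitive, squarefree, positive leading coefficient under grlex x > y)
3*x^2 - 3*x*y - 2*y - 1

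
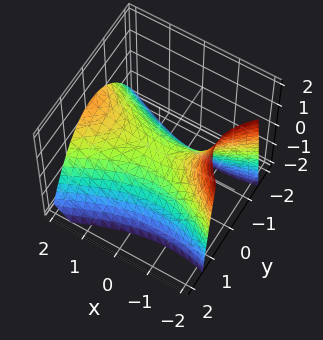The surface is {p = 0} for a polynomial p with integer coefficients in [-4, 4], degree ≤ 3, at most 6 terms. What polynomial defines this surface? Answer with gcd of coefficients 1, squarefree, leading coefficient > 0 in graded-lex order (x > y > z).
x^2 - x*z - 3*y^2 - 3*z

(a) Degree: a generic line meets the surface in up to 2 points, so deg p = 2.
(b) From the axis intercepts and sections: one x-axis crossing is at x = 0; one y-axis crossing is at y = 0.
(c) The integer polynomial consistent with all of this is the stated p.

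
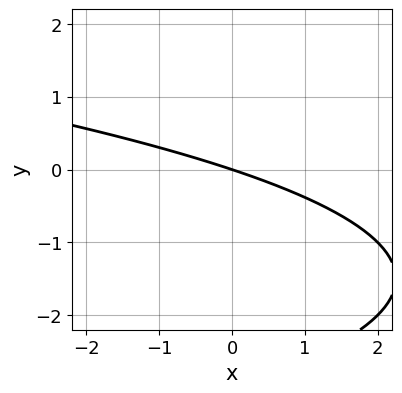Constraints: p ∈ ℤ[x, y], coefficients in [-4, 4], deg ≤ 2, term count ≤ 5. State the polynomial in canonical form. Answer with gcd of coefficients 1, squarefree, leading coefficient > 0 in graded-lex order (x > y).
First, deg p = 2. No degree-1 curve has this shape.
Then, checking where it meets the axes: it crosses the y-axis at the gridline y = 0; it meets the x-axis at x = 0 (among the integer gridlines).
Finally, putting this together gives p.

y^2 + x + 3*y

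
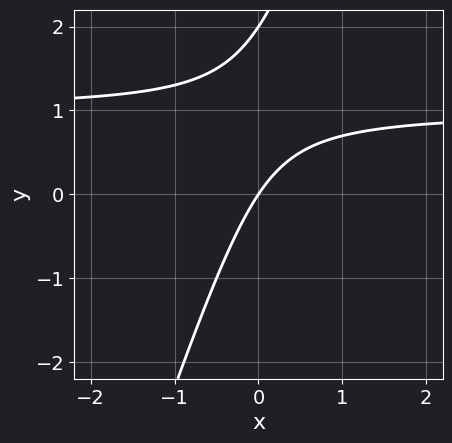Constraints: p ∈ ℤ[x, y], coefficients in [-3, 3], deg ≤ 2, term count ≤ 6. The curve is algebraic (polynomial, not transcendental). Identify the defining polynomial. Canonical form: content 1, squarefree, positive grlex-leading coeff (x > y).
3*x*y - y^2 - 3*x + 2*y

(a) Degree: no degree-1 curve has this shape, so deg p = 2.
(b) From the axis intercepts and sections: one x-axis crossing is at x = 0; among the integer gridlines, it crosses the y-axis at y ∈ {0, 2}.
(c) Assembling these constraints gives the stated polynomial.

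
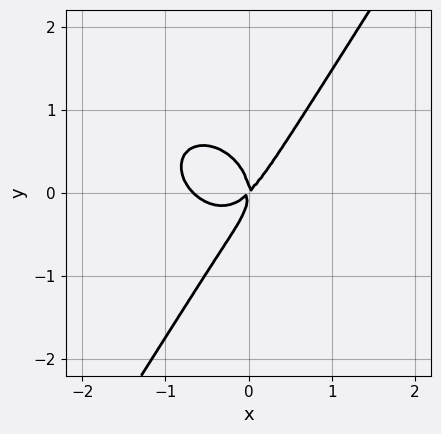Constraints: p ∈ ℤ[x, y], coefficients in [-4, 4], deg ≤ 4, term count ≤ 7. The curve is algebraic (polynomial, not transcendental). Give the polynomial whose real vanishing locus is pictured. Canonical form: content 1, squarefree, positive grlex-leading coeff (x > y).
3*x^3 + 2*x*y^2 - 2*y^3 + 2*x^2 - 2*x*y

First, the degree is 3 — a generic line meets the curve in up to 3 points.
Next, reading off the gridlines: it crosses the y-axis at the gridline y = 0; one x-axis crossing is at x = 0.
Finally, solving for integer coefficients yields p as stated.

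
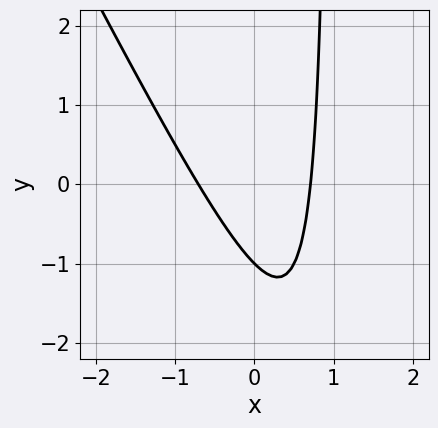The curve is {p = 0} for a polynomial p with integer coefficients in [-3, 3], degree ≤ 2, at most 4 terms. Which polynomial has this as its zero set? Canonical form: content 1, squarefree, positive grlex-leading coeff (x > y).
2*x^2 + x*y - y - 1

1. deg p = 2.
2. From the axis intercepts and sections: it meets the y-axis at y = -1 (among the integer gridlines).
3. The integer polynomial consistent with all of this is the stated p.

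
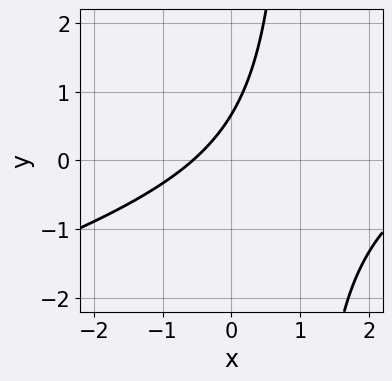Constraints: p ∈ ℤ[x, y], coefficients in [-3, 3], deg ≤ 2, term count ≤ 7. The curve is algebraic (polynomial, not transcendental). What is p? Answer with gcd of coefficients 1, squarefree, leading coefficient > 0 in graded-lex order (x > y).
x^2 - 3*x*y - 3*x + 3*y - 2

1. Degree: no degree-1 curve has this shape, so deg p = 2.
2. Matching integer coefficients to the picture gives p.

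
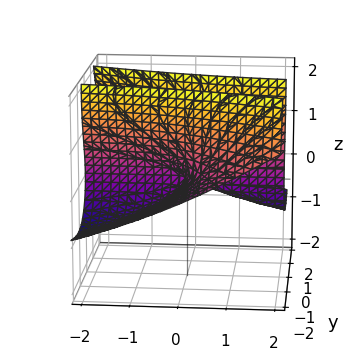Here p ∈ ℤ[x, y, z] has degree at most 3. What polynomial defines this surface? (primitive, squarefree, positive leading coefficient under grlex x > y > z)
3*y^2*z + z^3 + 3*x*y - 3*z^2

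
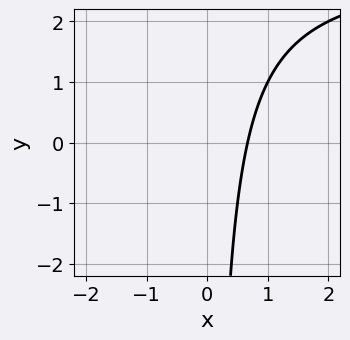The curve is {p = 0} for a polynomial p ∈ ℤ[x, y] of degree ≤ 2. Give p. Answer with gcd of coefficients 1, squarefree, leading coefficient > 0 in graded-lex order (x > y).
x*y - 3*x + 2

1. Degree: a generic line meets the curve in up to 2 points, so deg p = 2.
2. Against the integer gridlines: the curve avoids every integer y-axis point in the box.
3. Solving for integer coefficients yields p as stated.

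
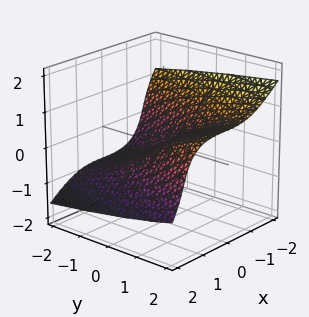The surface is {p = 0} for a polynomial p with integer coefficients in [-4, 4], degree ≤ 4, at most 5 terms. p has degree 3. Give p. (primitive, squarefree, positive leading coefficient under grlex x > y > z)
x^3 + 2*z^3 - 2*y + 3*z

1. Degree: no degree-2 surface has this shape, so deg p = 3.
2. Reading off the gridlines: it meets the y-axis at y = 0 (among the integer gridlines); it crosses the x-axis at the gridline x = 0; it crosses the z-axis at the gridline z = 0.
3. Assembling these constraints gives the stated polynomial.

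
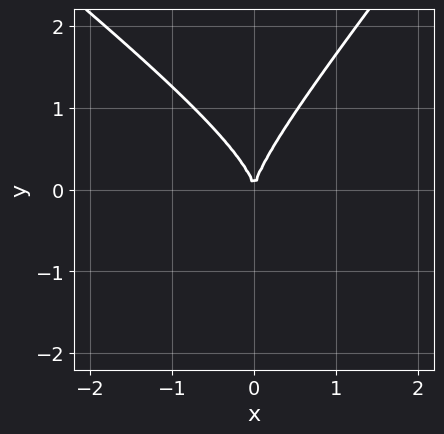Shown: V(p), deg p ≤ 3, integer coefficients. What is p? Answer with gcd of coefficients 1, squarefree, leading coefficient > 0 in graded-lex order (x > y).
Degree: no degree-2 curve has this shape, so deg p = 3.
Observable constraints: one x-axis crossing is at x = 0; it crosses the y-axis at the gridline y = 0.
Putting this together gives p.

2*x^2*y + x*y^2 - 2*y^3 + 3*x^2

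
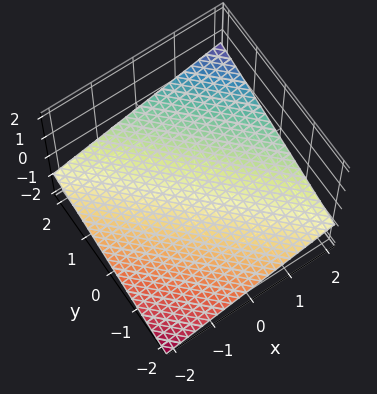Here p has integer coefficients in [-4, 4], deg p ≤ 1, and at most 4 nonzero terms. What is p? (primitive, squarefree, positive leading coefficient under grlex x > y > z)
x + y - 3*z - 2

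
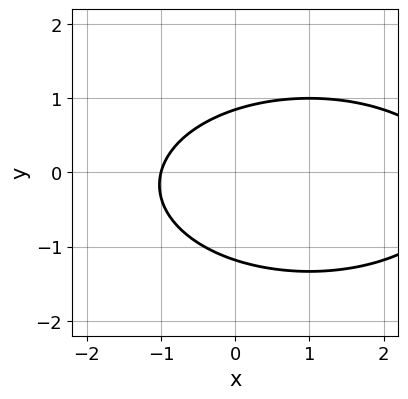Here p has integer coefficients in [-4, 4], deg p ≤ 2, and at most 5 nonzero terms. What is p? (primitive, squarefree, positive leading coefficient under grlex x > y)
x^2 + 3*y^2 - 2*x + y - 3

(a) Degree: no degree-1 curve has this shape, so deg p = 2.
(b) Checking where it meets the axes: it meets the x-axis at x = -1 (among the integer gridlines).
(c) The integer polynomial consistent with all of this is the stated p.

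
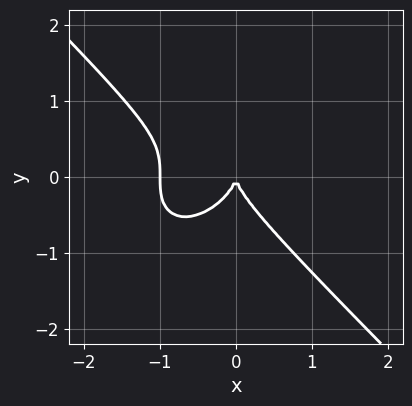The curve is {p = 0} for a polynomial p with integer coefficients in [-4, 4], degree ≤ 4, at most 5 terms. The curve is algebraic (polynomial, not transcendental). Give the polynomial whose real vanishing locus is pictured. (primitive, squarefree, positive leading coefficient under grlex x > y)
First, the degree is 3 — the shape is more complex than any degree-2 curve.
Then, from the axis intercepts and sections: among the integer gridlines, it crosses the x-axis at x ∈ {-1, 0}; it crosses the y-axis at the gridline y = 0.
Finally, solving for integer coefficients yields p as stated.

x^3 + y^3 + x^2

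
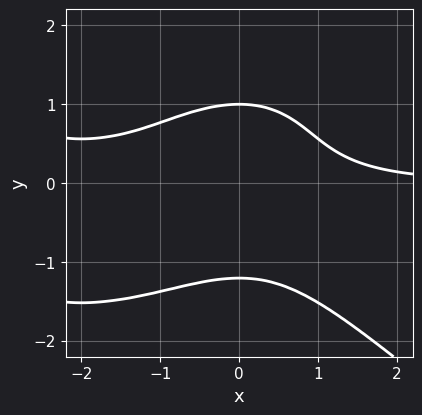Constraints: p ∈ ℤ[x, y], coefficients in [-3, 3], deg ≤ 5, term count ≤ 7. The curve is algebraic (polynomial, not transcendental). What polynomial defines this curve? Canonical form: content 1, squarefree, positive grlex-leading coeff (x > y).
x^3*y + 2*y^4 + 3*x^2*y + y - 3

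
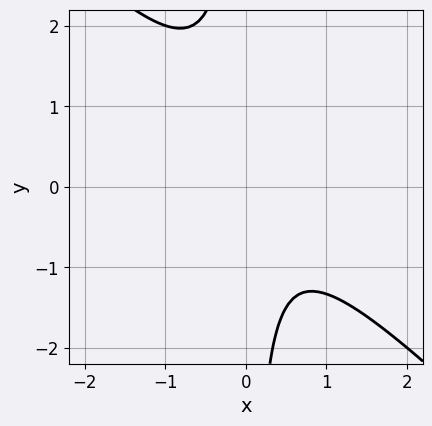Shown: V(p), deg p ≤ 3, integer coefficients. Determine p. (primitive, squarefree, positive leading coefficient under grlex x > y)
1. deg p = 2. No degree-1 curve has this shape.
2. Checking where it meets the axes: it misses every integer gridline on the x-axis; the curve avoids every integer y-axis point in the box.
3. Matching integer coefficients to the picture gives p.

3*x^2 + 3*x*y - x + 2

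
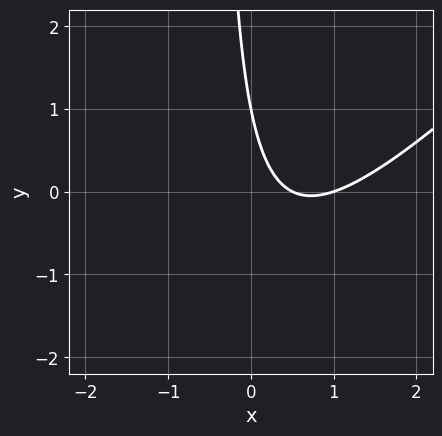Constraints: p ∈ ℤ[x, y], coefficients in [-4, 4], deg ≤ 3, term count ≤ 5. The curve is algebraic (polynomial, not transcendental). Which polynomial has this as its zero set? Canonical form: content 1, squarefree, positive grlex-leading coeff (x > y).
2*x^2 - 2*x*y - 3*x - y + 1

(a) Degree: no degree-1 curve has this shape, so deg p = 2.
(b) Against the integer gridlines: it crosses the y-axis at the gridline y = 1; it meets the x-axis at x = 1 (among the integer gridlines).
(c) These observations pin down the coefficients.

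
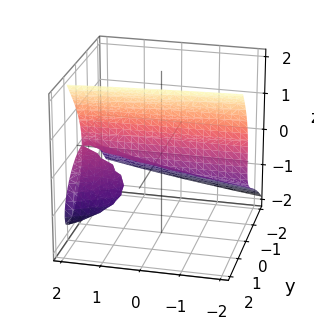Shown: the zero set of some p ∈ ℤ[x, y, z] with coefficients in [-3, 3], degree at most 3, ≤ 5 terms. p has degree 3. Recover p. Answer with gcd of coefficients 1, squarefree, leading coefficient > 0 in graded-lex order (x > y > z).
deg p = 3. The shape is more complex than any degree-2 surface.
Reading off the gridlines: it meets the z-axis at z = 0 (among the integer gridlines); the visible x-axis segment lies entirely on the surface.
Matching integer coefficients to the picture gives p.

y^3 - z^3 - x*y + 3*y*z + 2*y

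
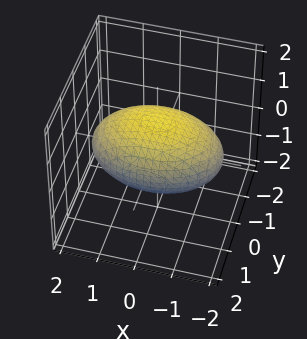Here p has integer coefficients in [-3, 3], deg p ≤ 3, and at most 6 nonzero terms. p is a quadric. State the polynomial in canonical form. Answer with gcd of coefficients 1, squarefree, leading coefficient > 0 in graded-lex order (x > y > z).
(a) The degree is 2 — a closed, bounded, convex surface; a quadric.
(b) Symmetries: it's symmetric under y → −y, forcing even powers of y; it's symmetric under z → −z, forcing even powers of z; mirror symmetry x ↦ −x ⇒ only even powers of x.
(c) Observable constraints: among the integer gridlines, it crosses the z-axis at z ∈ {-1, 1}.
(d) Fitting integer coefficients to these (and the overall shape) gives p.

x^2 + 2*y^2 + 3*z^2 - 3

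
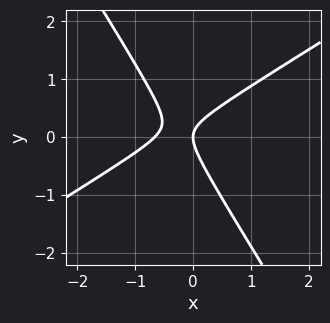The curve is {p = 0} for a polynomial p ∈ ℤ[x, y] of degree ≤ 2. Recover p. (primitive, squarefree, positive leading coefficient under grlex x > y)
3*x^2 - 3*x*y - 3*y^2 + 2*x

Degree: the shape is more complex than any degree-1 curve, so deg p = 2.
Reading off the gridlines: it meets the x-axis at x = 0 (among the integer gridlines); one y-axis crossing is at y = 0.
These observations pin down the coefficients.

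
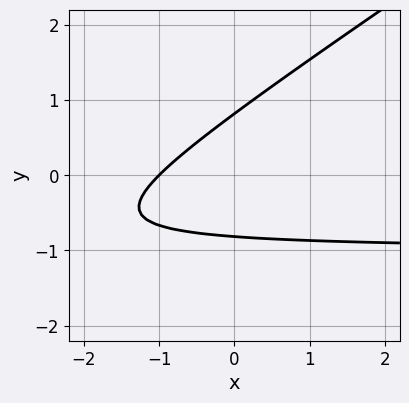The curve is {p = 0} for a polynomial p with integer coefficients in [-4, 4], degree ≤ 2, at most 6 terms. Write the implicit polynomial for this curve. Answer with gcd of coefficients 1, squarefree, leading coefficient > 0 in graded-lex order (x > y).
Degree: no degree-1 curve has this shape, so deg p = 2.
Checking where it meets the axes: it meets the x-axis at x = -1 (among the integer gridlines).
Together with the visible shape, these determine p as stated.

2*x*y - 3*y^2 + 2*x + 2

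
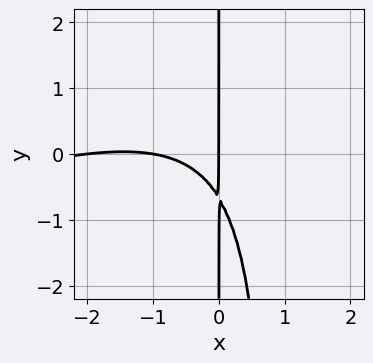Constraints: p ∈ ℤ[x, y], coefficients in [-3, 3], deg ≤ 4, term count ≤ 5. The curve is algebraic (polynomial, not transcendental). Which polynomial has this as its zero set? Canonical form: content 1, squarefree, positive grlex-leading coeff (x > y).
(a) deg p = 3.
(b) Checking where it meets the axes: every point of the y-axis in the box is on the curve; among the integer gridlines, it crosses the x-axis at x ∈ {-2, -1, 0}.
(c) Solving for integer coefficients yields p as stated.

x^3 - 3*x^2*y + 3*x^2 + 3*x*y + 2*x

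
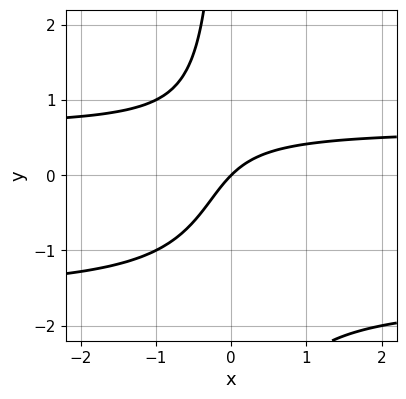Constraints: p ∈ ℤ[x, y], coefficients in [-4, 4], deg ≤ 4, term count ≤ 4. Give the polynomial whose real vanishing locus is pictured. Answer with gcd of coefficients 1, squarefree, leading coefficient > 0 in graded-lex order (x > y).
1. The degree is 3 — a generic line meets the curve in up to 3 points.
2. From the visible intercepts: it meets the x-axis at x = 0 (among the integer gridlines); one y-axis crossing is at y = 0.
3. These observations pin down the coefficients.

x*y^2 + x*y - x + y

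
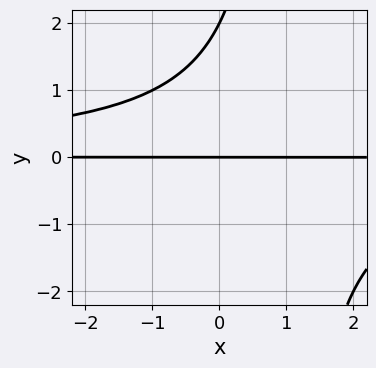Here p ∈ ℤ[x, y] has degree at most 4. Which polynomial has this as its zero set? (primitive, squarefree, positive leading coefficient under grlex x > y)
x*y^2 - y^2 + 2*y

First, deg p = 3. The shape is more complex than any degree-2 curve.
Next, from the axis intercepts and sections: the visible x-axis segment lies entirely on the curve; among the integer gridlines, it crosses the y-axis at y ∈ {0, 2}.
Finally, putting this together gives p.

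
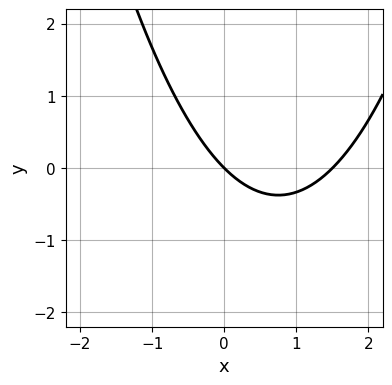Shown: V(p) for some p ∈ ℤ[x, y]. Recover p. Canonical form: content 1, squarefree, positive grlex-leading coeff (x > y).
First, degree: the shape is more complex than any degree-1 curve, so deg p = 2.
Next, reading off the gridlines: one y-axis crossing is at y = 0; one x-axis crossing is at x = 0.
Finally, together with the visible shape, these determine p as stated.

2*x^2 - 3*x - 3*y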